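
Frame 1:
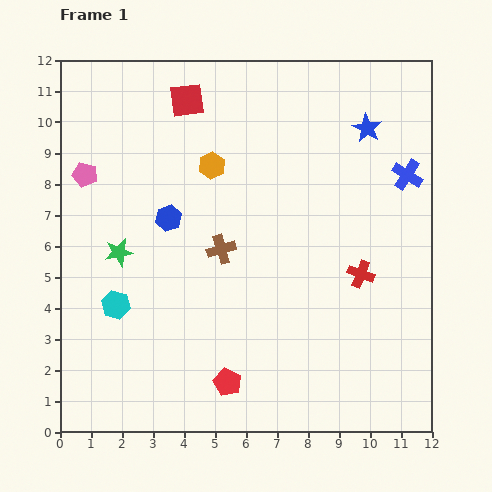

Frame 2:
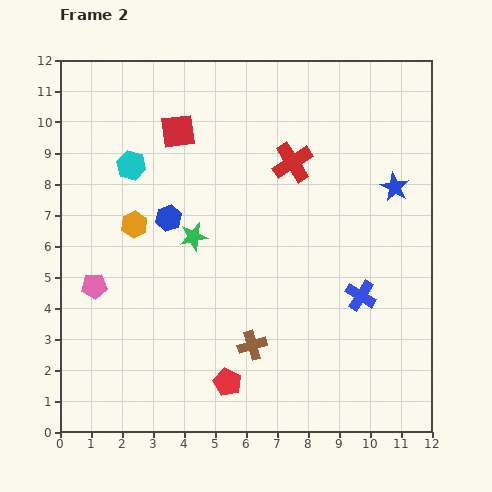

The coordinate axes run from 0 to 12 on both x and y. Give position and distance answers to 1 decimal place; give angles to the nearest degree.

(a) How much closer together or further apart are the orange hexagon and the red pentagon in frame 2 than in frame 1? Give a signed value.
-1.1

Distance in frame 1: 7.0. Distance in frame 2: 5.9.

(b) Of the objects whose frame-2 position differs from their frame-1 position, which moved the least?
the red square

(moved 1.0)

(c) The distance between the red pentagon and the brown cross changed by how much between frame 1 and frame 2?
-2.9

Distance in frame 1: 4.3. Distance in frame 2: 1.4.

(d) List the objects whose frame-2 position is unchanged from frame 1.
the red pentagon, the blue hexagon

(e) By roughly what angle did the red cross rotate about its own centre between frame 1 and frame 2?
37° clockwise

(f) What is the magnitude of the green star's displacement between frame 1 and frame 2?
2.5

The green star moved from (1.9, 5.8) to (4.3, 6.3), a distance of √(2.4² + 0.5²) ≈ 2.5.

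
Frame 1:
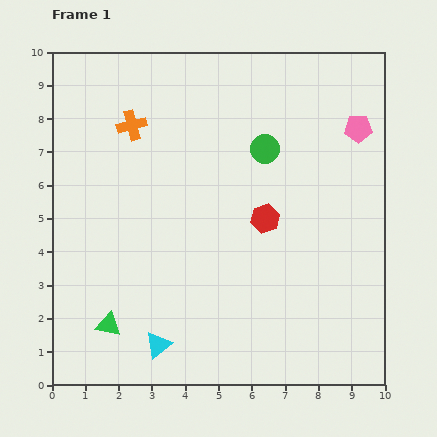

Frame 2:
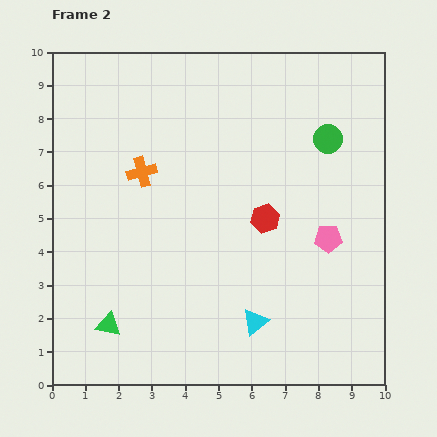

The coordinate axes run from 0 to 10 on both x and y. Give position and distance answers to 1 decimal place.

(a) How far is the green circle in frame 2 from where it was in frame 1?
1.9

The green circle moved from (6.4, 7.1) to (8.3, 7.4), a distance of √(1.9² + 0.3²) ≈ 1.9.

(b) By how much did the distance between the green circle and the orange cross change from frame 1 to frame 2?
+1.6

Distance in frame 1: 4.1. Distance in frame 2: 5.7.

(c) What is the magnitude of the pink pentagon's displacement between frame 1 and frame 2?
3.4

The pink pentagon moved from (9.2, 7.7) to (8.3, 4.4), a distance of √(0.9² + 3.3²) ≈ 3.4.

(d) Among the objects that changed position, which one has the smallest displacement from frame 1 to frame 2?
the orange cross

(moved 1.4)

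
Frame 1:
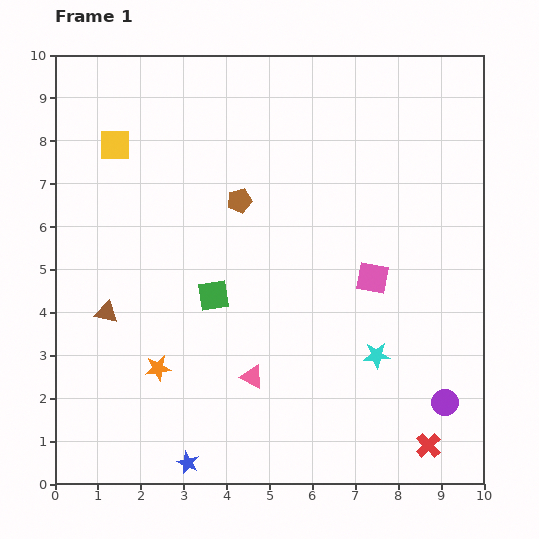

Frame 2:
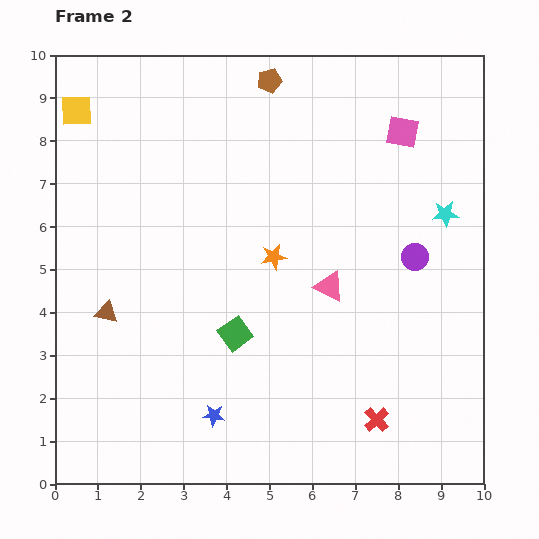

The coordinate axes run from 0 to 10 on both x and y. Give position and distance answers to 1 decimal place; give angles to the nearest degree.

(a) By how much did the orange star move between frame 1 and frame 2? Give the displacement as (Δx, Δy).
(2.7, 2.6)

The orange star was at (2.4, 2.7) in frame 1 and (5.1, 5.3) in frame 2.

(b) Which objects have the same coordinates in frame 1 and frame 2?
the brown triangle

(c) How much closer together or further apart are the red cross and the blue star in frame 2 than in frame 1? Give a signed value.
-1.8

Distance in frame 1: 5.6. Distance in frame 2: 3.8.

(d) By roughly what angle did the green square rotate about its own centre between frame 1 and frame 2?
28° counter-clockwise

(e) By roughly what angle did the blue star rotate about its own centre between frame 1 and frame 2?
18° counter-clockwise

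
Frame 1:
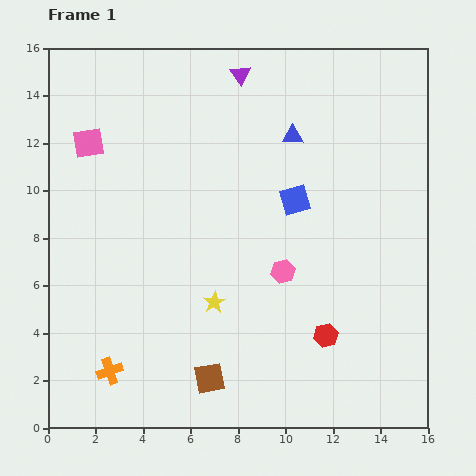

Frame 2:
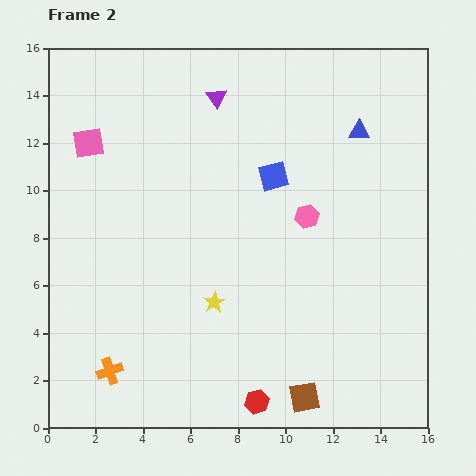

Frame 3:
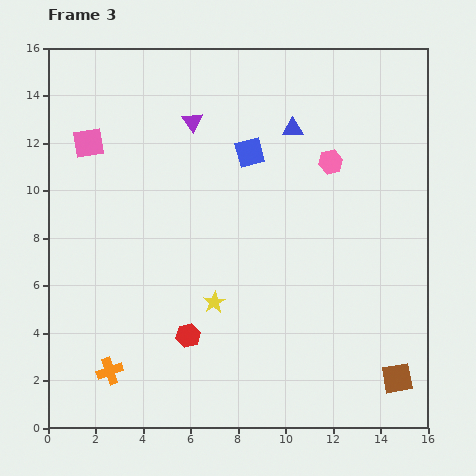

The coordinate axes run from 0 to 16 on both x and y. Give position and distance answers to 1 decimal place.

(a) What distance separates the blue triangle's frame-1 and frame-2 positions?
2.8

The blue triangle moved from (10.3, 12.3) to (13.1, 12.5), a distance of √(2.8² + 0.2²) ≈ 2.8.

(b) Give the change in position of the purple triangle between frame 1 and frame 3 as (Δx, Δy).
(-2.0, -2.0)

The purple triangle was at (8.1, 14.9) in frame 1 and (6.1, 12.9) in frame 3.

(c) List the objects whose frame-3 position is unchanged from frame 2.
the orange cross, the pink square, the yellow star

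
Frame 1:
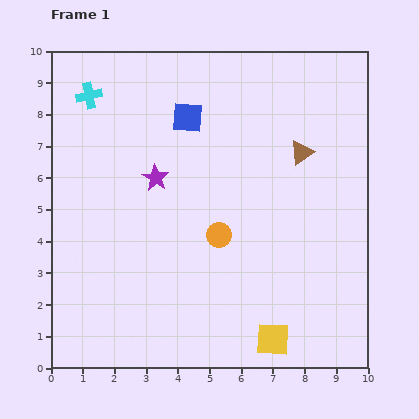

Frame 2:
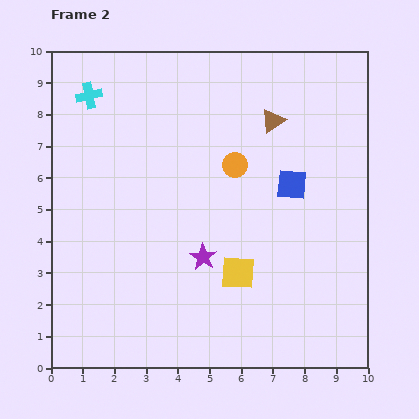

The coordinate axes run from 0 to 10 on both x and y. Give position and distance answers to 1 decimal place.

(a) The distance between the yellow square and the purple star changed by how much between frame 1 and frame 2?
-5.1

Distance in frame 1: 6.3. Distance in frame 2: 1.2.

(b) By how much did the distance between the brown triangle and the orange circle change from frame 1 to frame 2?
-1.9

Distance in frame 1: 3.7. Distance in frame 2: 1.8.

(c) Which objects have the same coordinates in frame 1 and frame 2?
the cyan cross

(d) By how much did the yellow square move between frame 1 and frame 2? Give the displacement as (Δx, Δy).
(-1.1, 2.1)

The yellow square was at (7.0, 0.9) in frame 1 and (5.9, 3.0) in frame 2.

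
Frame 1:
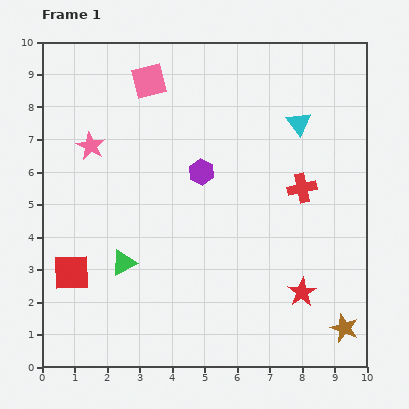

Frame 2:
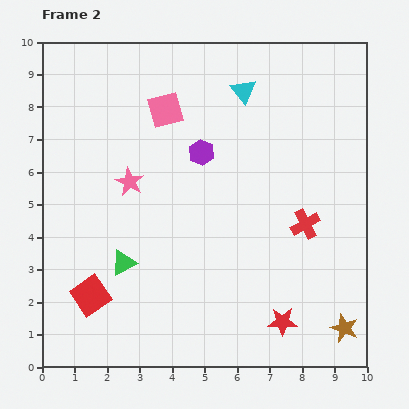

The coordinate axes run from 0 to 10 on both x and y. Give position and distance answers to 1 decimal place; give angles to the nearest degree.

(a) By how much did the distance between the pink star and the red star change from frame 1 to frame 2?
-1.5

Distance in frame 1: 7.9. Distance in frame 2: 6.4.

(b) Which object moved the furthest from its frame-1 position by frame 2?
the cyan triangle

(moved 2.0; next 1.6)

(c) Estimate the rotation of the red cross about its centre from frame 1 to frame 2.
16° counter-clockwise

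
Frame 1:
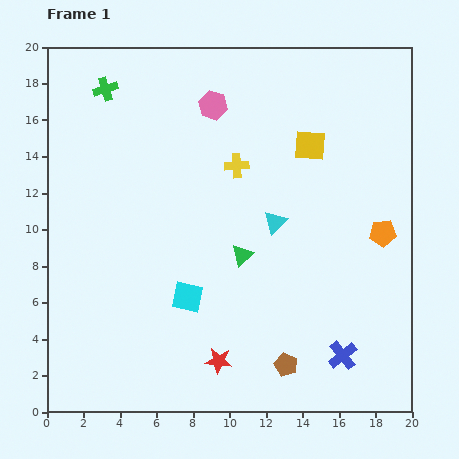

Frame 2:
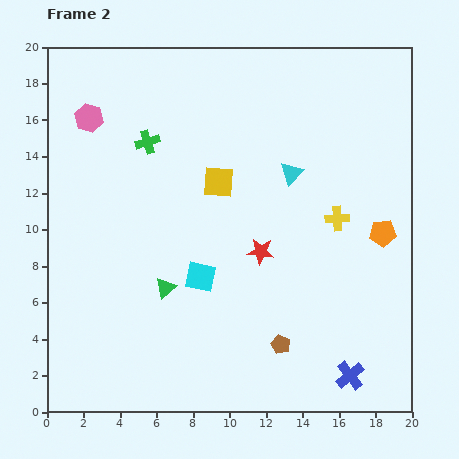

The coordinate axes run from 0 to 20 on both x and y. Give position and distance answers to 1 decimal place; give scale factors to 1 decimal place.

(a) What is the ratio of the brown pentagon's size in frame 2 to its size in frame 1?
0.8×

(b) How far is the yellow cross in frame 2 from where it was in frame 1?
6.2

The yellow cross moved from (10.4, 13.5) to (15.9, 10.6), a distance of √(5.5² + 2.9²) ≈ 6.2.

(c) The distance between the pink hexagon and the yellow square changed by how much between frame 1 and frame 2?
+2.2

Distance in frame 1: 5.7. Distance in frame 2: 7.9.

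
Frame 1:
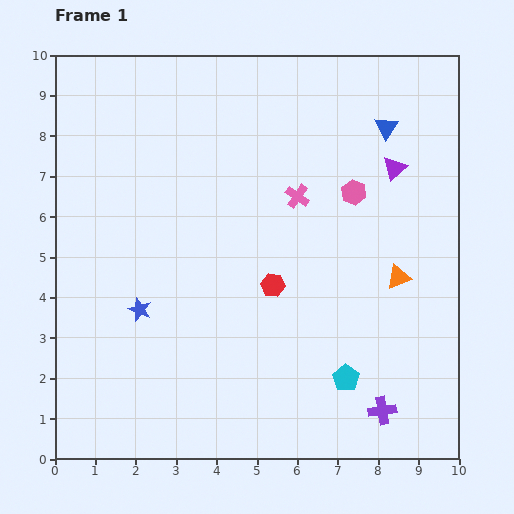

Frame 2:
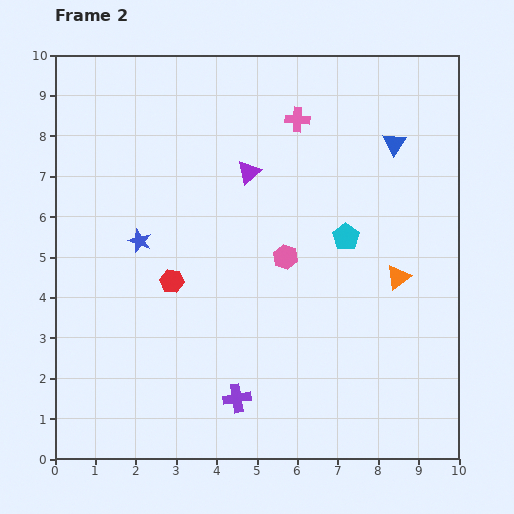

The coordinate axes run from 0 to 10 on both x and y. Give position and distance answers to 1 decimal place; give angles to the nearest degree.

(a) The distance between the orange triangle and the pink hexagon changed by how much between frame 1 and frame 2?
+0.4

Distance in frame 1: 2.4. Distance in frame 2: 2.8.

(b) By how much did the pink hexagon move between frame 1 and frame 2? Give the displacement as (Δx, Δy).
(-1.7, -1.6)

The pink hexagon was at (7.4, 6.6) in frame 1 and (5.7, 5.0) in frame 2.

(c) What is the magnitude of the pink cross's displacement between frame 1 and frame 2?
1.9

The pink cross moved from (6.0, 6.5) to (6.0, 8.4), a distance of √(0.0² + 1.9²) ≈ 1.9.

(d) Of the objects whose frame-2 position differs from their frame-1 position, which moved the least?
the blue triangle

(moved 0.4)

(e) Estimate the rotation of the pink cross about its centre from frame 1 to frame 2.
31° counter-clockwise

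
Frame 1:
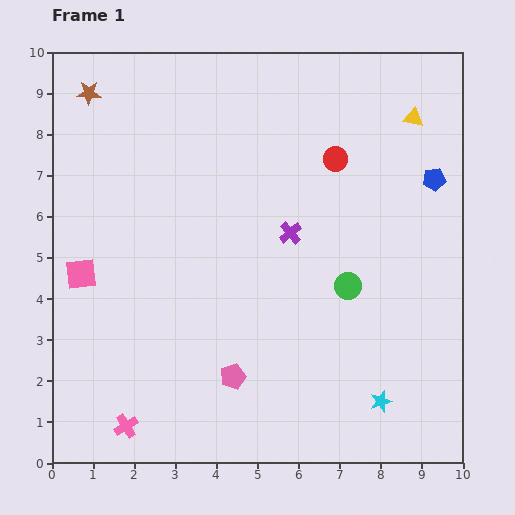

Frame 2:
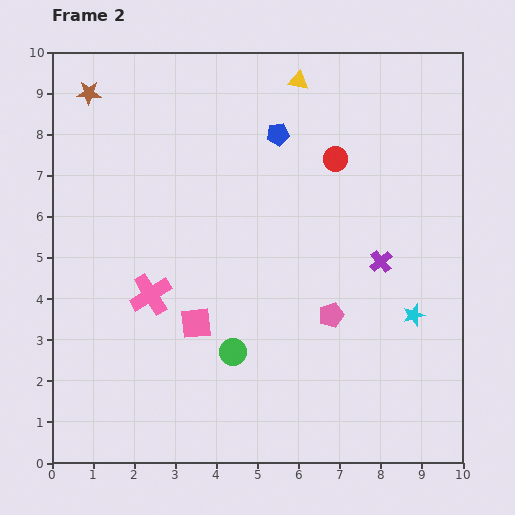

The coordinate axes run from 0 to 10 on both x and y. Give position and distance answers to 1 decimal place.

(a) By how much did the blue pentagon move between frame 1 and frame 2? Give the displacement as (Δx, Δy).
(-3.8, 1.1)

The blue pentagon was at (9.3, 6.9) in frame 1 and (5.5, 8.0) in frame 2.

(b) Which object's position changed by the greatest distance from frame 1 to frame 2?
the blue pentagon

(moved 4.0; next 3.3)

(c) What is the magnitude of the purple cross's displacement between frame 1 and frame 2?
2.3

The purple cross moved from (5.8, 5.6) to (8.0, 4.9), a distance of √(2.2² + 0.7²) ≈ 2.3.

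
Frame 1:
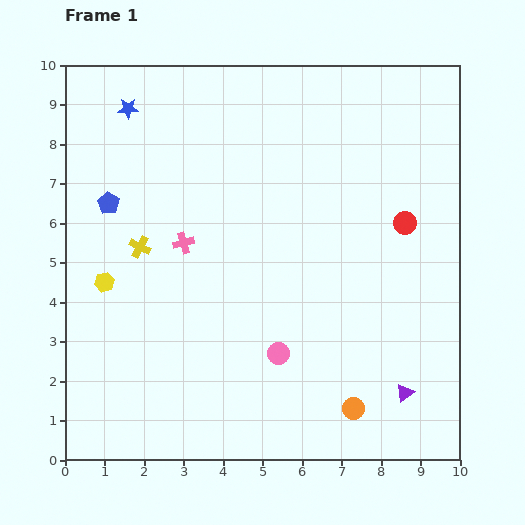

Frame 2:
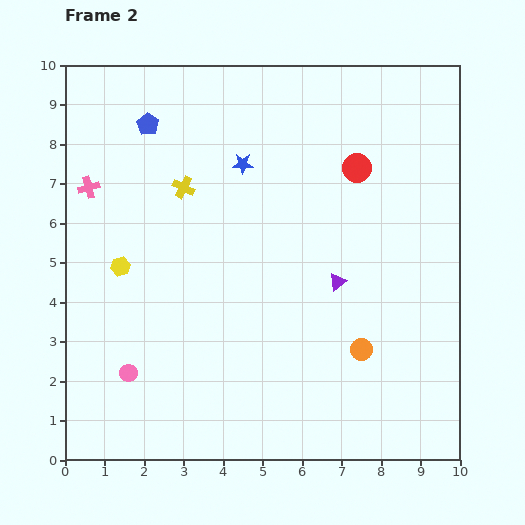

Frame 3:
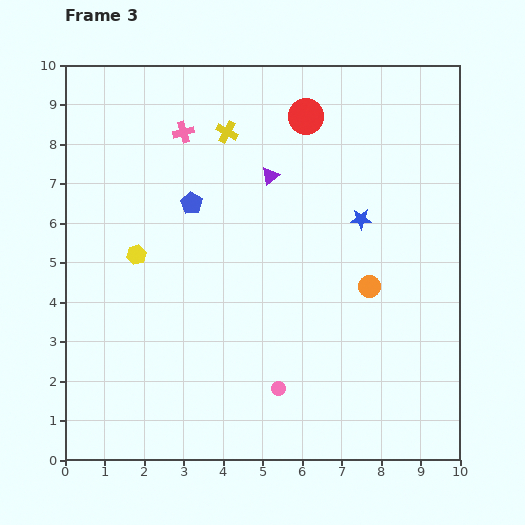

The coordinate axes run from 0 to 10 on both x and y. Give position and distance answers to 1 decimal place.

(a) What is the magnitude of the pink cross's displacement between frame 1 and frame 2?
2.8

The pink cross moved from (3.0, 5.5) to (0.6, 6.9), a distance of √(2.4² + 1.4²) ≈ 2.8.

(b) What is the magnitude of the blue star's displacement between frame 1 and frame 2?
3.2

The blue star moved from (1.6, 8.9) to (4.5, 7.5), a distance of √(2.9² + 1.4²) ≈ 3.2.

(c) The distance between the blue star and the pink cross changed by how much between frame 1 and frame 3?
+1.3

Distance in frame 1: 3.7. Distance in frame 3: 5.0.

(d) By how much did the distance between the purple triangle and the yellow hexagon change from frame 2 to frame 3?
-1.6

Distance in frame 2: 5.5. Distance in frame 3: 3.9.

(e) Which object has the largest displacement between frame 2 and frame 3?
the pink circle

(moved 3.8; next 3.3)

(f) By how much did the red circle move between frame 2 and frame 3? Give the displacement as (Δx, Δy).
(-1.3, 1.3)

The red circle was at (7.4, 7.4) in frame 2 and (6.1, 8.7) in frame 3.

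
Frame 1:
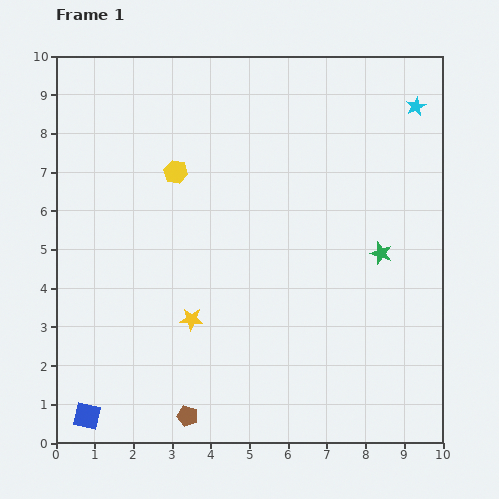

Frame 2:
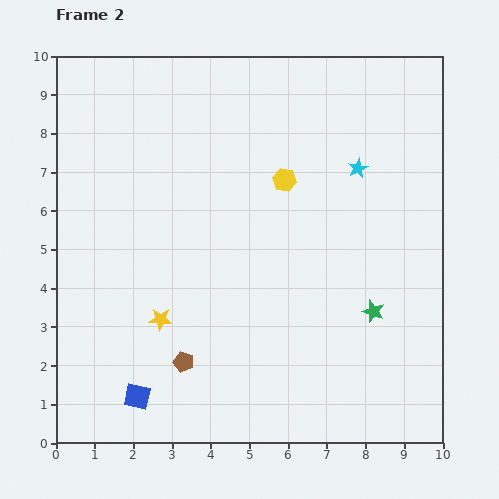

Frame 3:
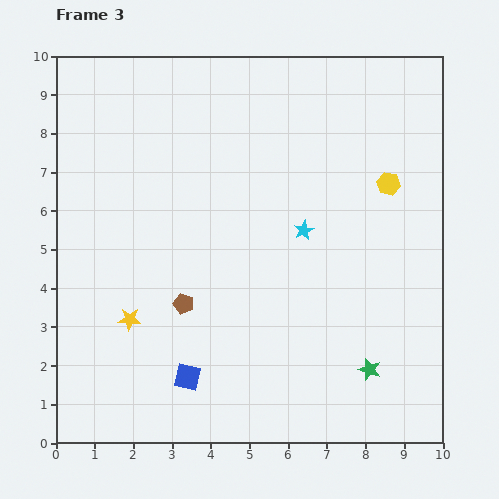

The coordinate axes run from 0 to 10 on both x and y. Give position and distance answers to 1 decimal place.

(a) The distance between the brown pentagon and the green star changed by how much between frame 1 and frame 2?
-1.4

Distance in frame 1: 6.5. Distance in frame 2: 5.1.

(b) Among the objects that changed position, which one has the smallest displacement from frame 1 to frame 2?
the yellow star

(moved 0.8)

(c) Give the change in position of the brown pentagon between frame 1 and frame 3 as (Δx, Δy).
(-0.1, 2.9)

The brown pentagon was at (3.4, 0.7) in frame 1 and (3.3, 3.6) in frame 3.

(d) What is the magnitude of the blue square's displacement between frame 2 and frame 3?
1.4

The blue square moved from (2.1, 1.2) to (3.4, 1.7), a distance of √(1.3² + 0.5²) ≈ 1.4.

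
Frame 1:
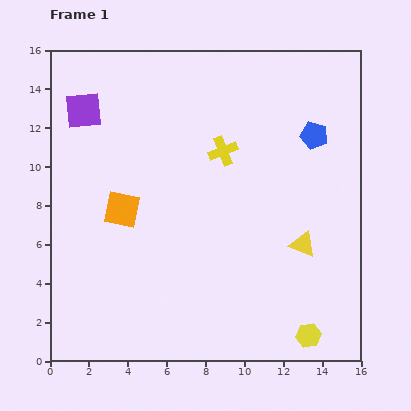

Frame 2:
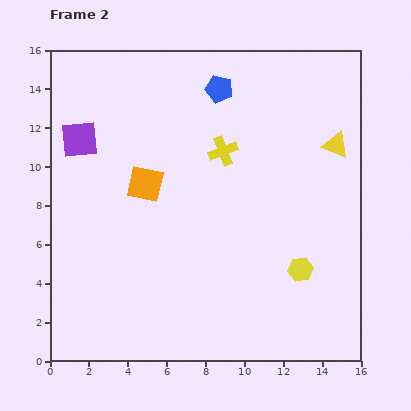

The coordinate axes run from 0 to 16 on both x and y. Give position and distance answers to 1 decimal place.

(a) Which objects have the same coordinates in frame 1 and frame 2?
the yellow cross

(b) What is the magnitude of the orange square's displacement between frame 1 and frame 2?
1.8

The orange square moved from (3.7, 7.8) to (4.9, 9.1), a distance of √(1.2² + 1.3²) ≈ 1.8.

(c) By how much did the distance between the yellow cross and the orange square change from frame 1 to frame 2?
-1.7

Distance in frame 1: 6.0. Distance in frame 2: 4.3.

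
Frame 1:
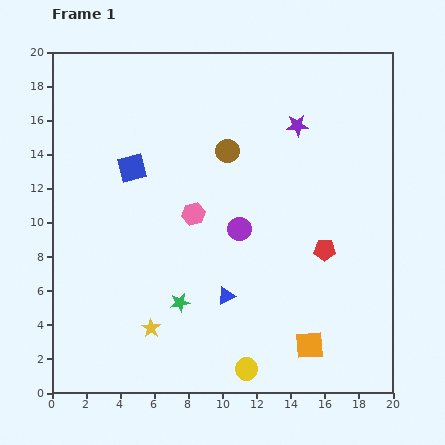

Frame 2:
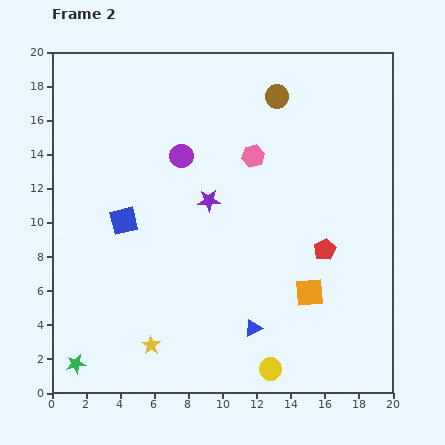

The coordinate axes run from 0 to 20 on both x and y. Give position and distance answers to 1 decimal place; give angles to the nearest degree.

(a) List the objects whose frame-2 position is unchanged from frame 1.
the red pentagon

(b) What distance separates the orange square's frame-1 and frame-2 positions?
3.1

The orange square moved from (15.1, 2.8) to (15.1, 5.9), a distance of √(0.0² + 3.1²) ≈ 3.1.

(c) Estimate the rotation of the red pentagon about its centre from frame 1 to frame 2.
29° counter-clockwise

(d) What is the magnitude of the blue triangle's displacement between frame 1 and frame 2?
2.5

The blue triangle moved from (10.2, 5.7) to (11.8, 3.8), a distance of √(1.6² + 1.9²) ≈ 2.5.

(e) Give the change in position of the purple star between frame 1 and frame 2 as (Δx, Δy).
(-5.2, -4.4)

The purple star was at (14.4, 15.7) in frame 1 and (9.2, 11.3) in frame 2.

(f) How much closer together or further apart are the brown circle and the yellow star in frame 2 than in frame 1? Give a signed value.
+5.1

Distance in frame 1: 11.3. Distance in frame 2: 16.4.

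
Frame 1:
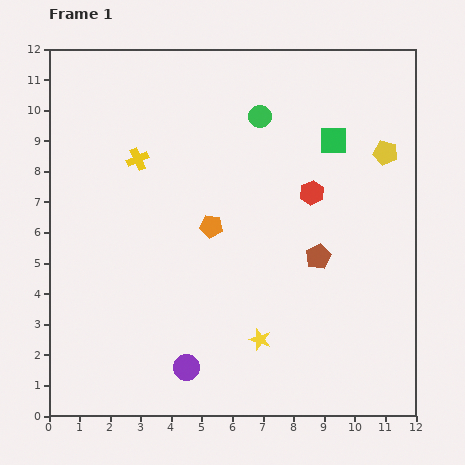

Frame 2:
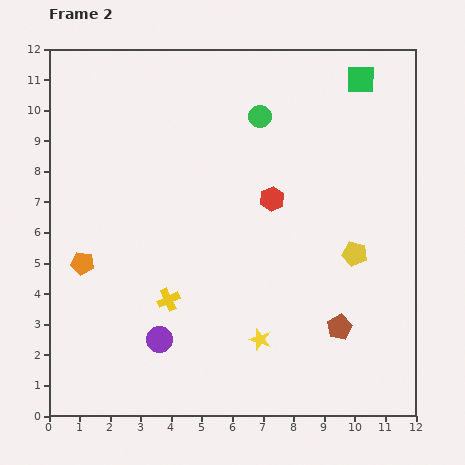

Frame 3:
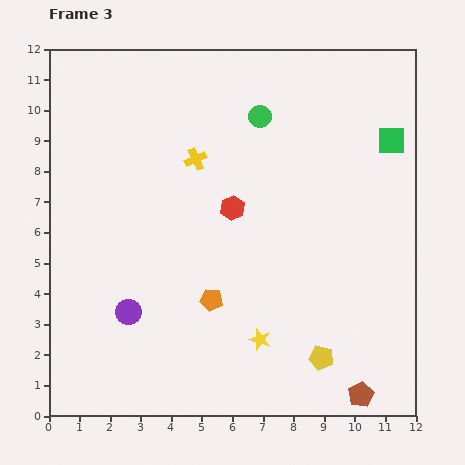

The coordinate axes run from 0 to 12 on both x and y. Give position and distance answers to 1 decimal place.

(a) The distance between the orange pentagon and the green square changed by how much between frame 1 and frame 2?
+6.0

Distance in frame 1: 4.9. Distance in frame 2: 10.9.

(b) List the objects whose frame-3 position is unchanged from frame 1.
the green circle, the yellow star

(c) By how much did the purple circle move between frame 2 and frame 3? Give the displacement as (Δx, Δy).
(-1.0, 0.9)

The purple circle was at (3.6, 2.5) in frame 2 and (2.6, 3.4) in frame 3.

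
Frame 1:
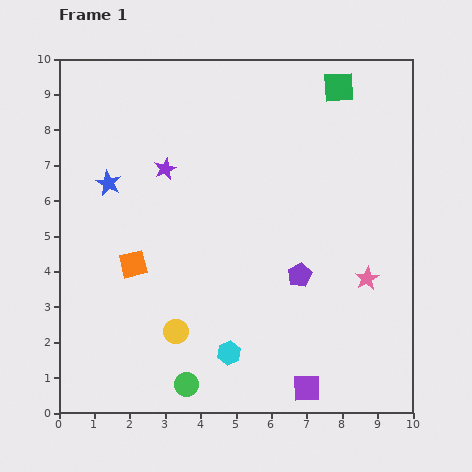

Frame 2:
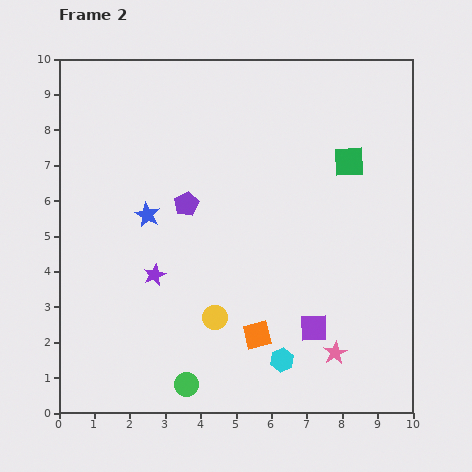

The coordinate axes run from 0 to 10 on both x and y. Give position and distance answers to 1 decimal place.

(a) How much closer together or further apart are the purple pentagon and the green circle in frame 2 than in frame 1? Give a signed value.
+0.6

Distance in frame 1: 4.5. Distance in frame 2: 5.1.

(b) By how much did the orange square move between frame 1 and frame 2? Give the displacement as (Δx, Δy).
(3.5, -2.0)

The orange square was at (2.1, 4.2) in frame 1 and (5.6, 2.2) in frame 2.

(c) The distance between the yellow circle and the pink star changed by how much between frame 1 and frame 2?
-2.1

Distance in frame 1: 5.6. Distance in frame 2: 3.5.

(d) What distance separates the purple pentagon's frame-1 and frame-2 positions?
3.8

The purple pentagon moved from (6.8, 3.9) to (3.6, 5.9), a distance of √(3.2² + 2.0²) ≈ 3.8.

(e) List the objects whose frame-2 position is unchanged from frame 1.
the green circle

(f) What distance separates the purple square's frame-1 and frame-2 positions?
1.7

The purple square moved from (7.0, 0.7) to (7.2, 2.4), a distance of √(0.2² + 1.7²) ≈ 1.7.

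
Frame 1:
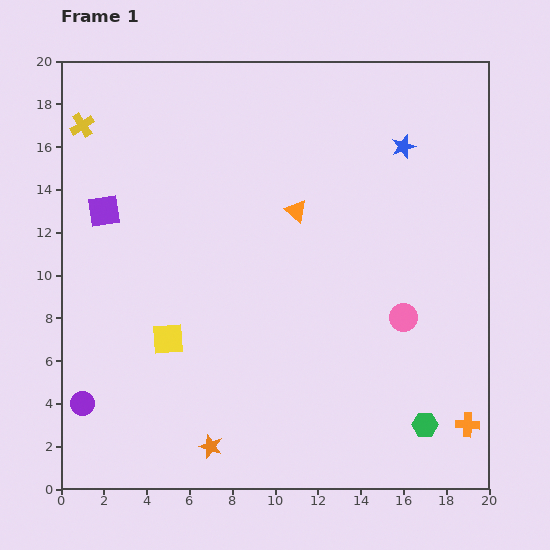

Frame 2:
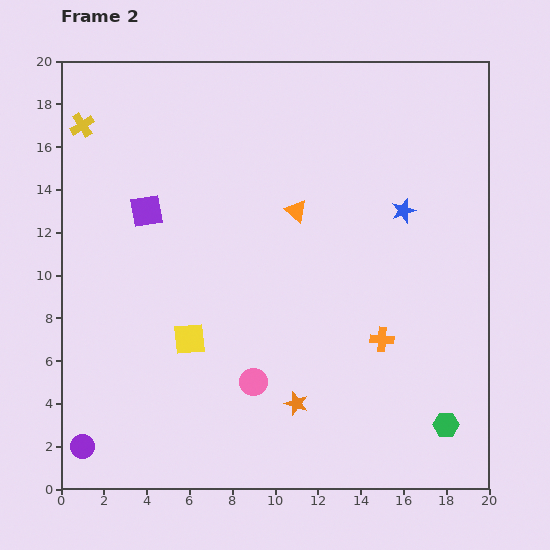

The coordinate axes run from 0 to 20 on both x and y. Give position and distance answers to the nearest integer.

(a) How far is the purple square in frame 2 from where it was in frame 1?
2

The purple square moved from (2, 13) to (4, 13), a distance of √(2² + 0²) ≈ 2.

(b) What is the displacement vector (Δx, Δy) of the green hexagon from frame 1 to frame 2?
(1, 0)

The green hexagon was at (17, 3) in frame 1 and (18, 3) in frame 2.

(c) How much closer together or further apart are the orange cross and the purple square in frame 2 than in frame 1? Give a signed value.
-7

Distance in frame 1: 20. Distance in frame 2: 13.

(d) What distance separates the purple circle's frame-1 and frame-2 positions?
2

The purple circle moved from (1, 4) to (1, 2), a distance of √(0² + 2²) ≈ 2.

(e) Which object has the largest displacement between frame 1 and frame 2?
the pink circle

(moved 8; next 6)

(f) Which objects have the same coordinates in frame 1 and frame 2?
the orange triangle, the yellow cross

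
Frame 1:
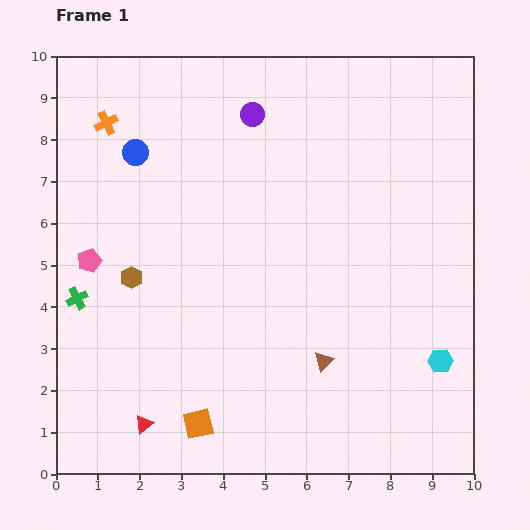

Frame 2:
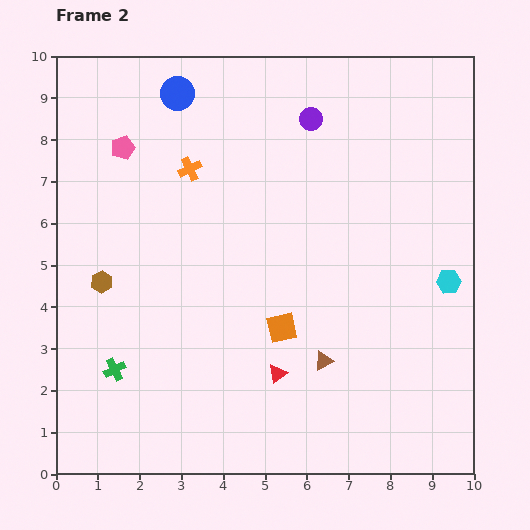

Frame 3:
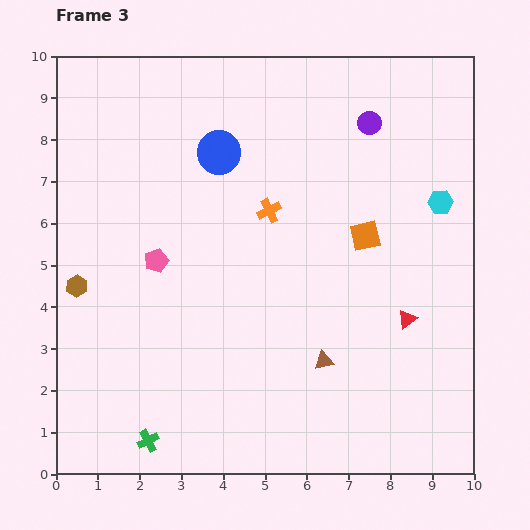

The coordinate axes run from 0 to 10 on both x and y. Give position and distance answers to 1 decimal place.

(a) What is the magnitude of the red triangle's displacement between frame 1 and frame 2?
3.4

The red triangle moved from (2.1, 1.2) to (5.3, 2.4), a distance of √(3.2² + 1.2²) ≈ 3.4.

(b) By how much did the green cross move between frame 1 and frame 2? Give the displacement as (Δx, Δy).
(0.9, -1.7)

The green cross was at (0.5, 4.2) in frame 1 and (1.4, 2.5) in frame 2.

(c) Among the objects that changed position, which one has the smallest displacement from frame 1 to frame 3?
the brown hexagon

(moved 1.3)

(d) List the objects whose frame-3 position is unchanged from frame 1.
the brown triangle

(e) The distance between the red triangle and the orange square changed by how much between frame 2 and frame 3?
+1.1

Distance in frame 2: 1.1. Distance in frame 3: 2.2.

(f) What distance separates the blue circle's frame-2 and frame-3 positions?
1.7

The blue circle moved from (2.9, 9.1) to (3.9, 7.7), a distance of √(1.0² + 1.4²) ≈ 1.7.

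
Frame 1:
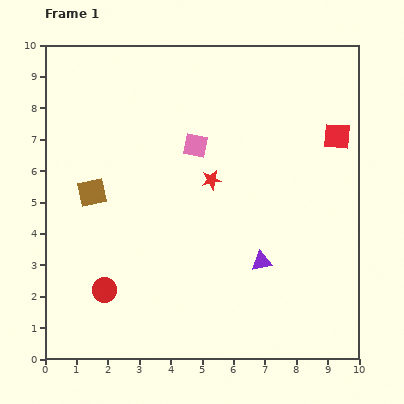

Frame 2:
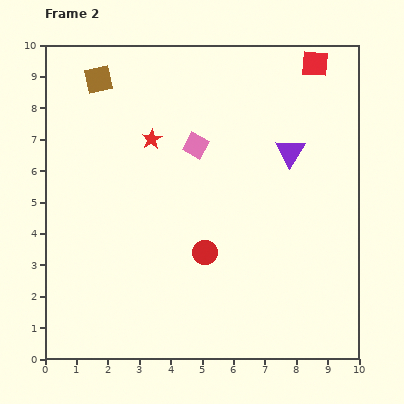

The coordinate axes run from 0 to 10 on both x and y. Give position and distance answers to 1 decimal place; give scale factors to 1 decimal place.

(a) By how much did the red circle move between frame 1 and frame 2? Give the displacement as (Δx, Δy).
(3.2, 1.2)

The red circle was at (1.9, 2.2) in frame 1 and (5.1, 3.4) in frame 2.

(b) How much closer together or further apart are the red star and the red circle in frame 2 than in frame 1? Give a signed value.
-0.9

Distance in frame 1: 4.9. Distance in frame 2: 4.0.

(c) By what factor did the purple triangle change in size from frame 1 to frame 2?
1.5×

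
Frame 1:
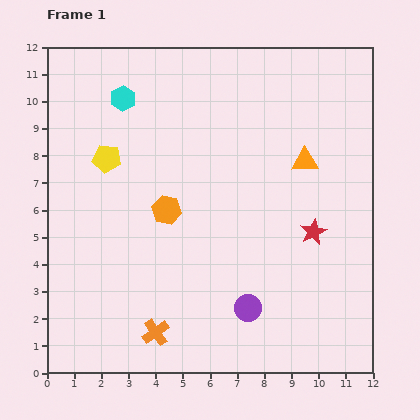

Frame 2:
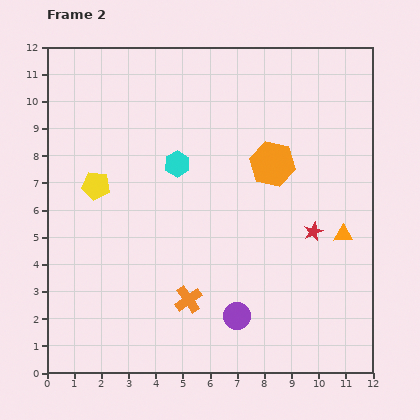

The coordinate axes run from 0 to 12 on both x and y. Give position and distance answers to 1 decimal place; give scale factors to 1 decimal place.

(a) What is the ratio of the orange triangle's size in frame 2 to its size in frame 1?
0.7×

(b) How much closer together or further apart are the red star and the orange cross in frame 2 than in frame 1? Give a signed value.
-1.7

Distance in frame 1: 6.9. Distance in frame 2: 5.2.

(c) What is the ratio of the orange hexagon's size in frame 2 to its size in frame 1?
1.6×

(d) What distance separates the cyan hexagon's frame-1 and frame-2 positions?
3.1

The cyan hexagon moved from (2.8, 10.1) to (4.8, 7.7), a distance of √(2.0² + 2.4²) ≈ 3.1.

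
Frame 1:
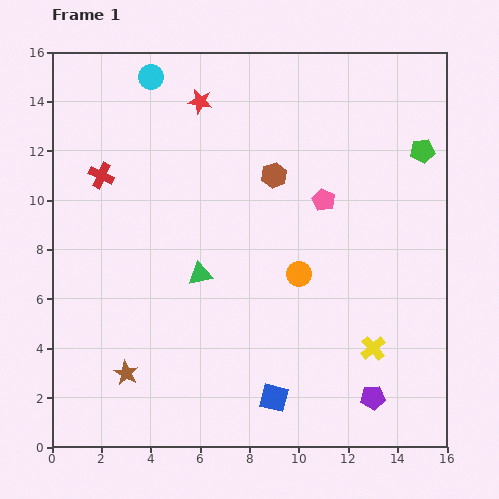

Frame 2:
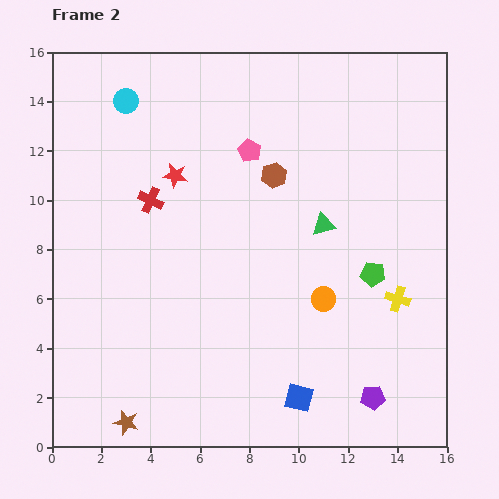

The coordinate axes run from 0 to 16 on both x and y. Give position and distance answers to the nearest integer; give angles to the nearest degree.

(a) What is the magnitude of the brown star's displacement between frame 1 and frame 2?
2

The brown star moved from (3, 3) to (3, 1), a distance of √(0² + 2²) ≈ 2.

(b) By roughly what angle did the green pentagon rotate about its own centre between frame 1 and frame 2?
16° clockwise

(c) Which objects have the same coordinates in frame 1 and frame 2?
the brown hexagon, the purple pentagon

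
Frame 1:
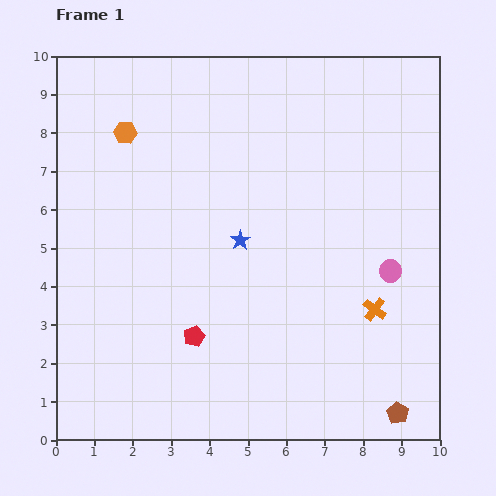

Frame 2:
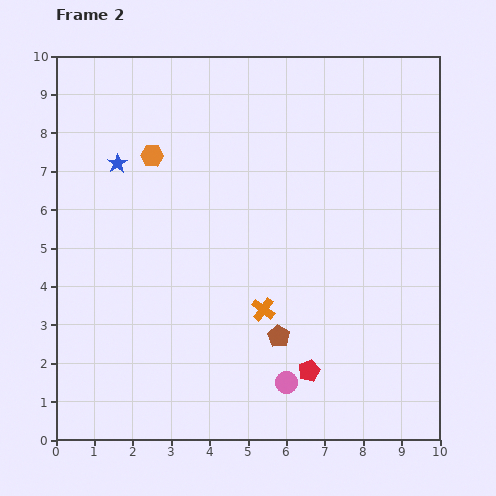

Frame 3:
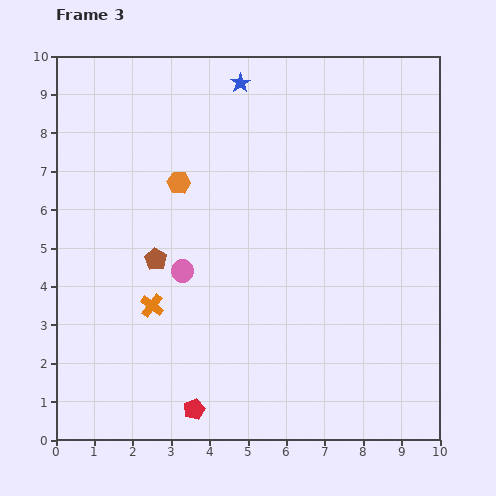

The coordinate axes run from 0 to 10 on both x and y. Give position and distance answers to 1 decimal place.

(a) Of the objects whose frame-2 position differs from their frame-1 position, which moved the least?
the orange hexagon

(moved 0.9)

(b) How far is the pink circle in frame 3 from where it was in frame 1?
5.4

The pink circle moved from (8.7, 4.4) to (3.3, 4.4), a distance of √(5.4² + 0.0²) ≈ 5.4.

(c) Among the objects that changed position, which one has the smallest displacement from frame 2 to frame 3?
the orange hexagon

(moved 1.0)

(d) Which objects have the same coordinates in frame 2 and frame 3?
none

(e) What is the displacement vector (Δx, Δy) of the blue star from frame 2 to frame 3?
(3.2, 2.1)

The blue star was at (1.6, 7.2) in frame 2 and (4.8, 9.3) in frame 3.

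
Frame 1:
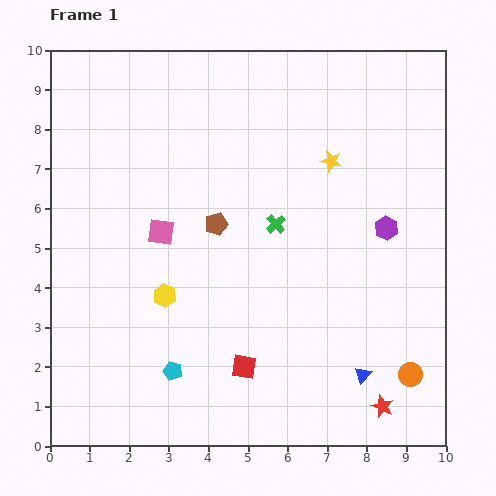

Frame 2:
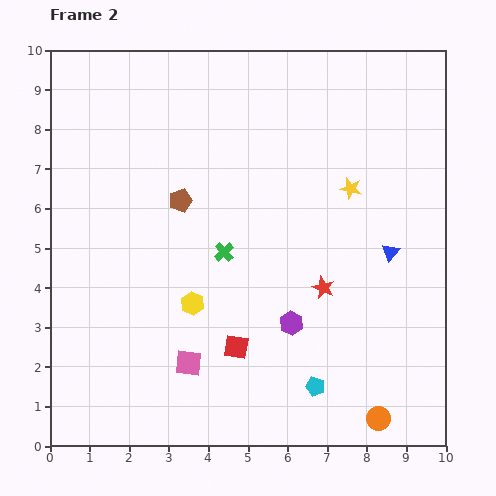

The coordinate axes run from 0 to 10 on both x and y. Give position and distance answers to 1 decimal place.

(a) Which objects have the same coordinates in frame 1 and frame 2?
none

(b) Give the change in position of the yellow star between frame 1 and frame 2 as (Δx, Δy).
(0.5, -0.7)

The yellow star was at (7.1, 7.2) in frame 1 and (7.6, 6.5) in frame 2.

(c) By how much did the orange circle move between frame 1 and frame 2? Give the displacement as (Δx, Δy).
(-0.8, -1.1)

The orange circle was at (9.1, 1.8) in frame 1 and (8.3, 0.7) in frame 2.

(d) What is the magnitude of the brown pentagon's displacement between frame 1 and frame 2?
1.1

The brown pentagon moved from (4.2, 5.6) to (3.3, 6.2), a distance of √(0.9² + 0.6²) ≈ 1.1.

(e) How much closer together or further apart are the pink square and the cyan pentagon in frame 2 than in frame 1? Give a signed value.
-0.2

Distance in frame 1: 3.5. Distance in frame 2: 3.3.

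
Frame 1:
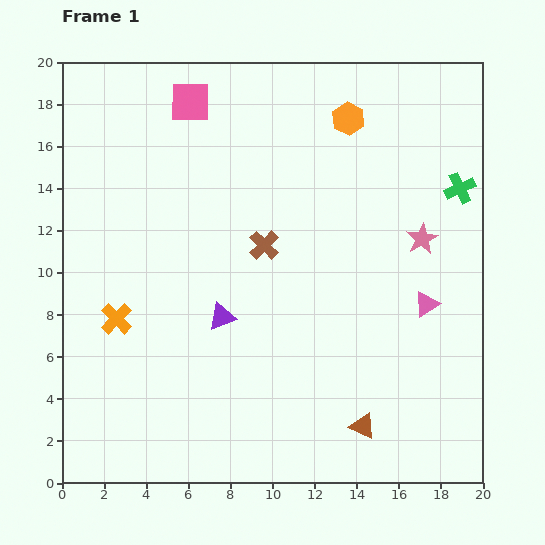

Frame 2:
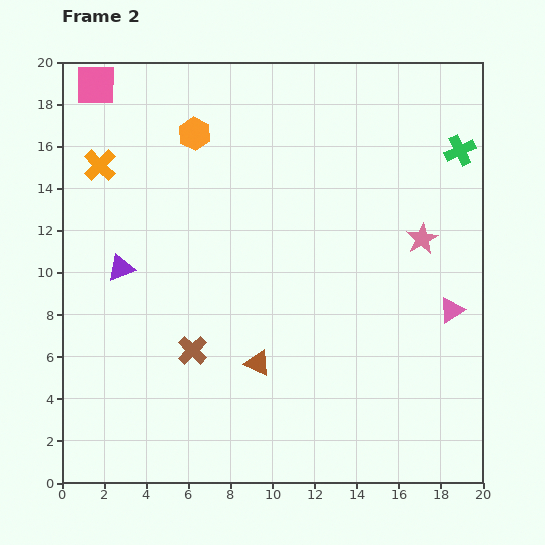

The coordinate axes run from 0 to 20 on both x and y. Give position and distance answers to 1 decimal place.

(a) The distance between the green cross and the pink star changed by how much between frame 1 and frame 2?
+1.6

Distance in frame 1: 3.0. Distance in frame 2: 4.6.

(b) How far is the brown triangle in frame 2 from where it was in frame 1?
5.8

The brown triangle moved from (14.3, 2.7) to (9.3, 5.7), a distance of √(5.0² + 3.0²) ≈ 5.8.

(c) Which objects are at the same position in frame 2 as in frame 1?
the pink star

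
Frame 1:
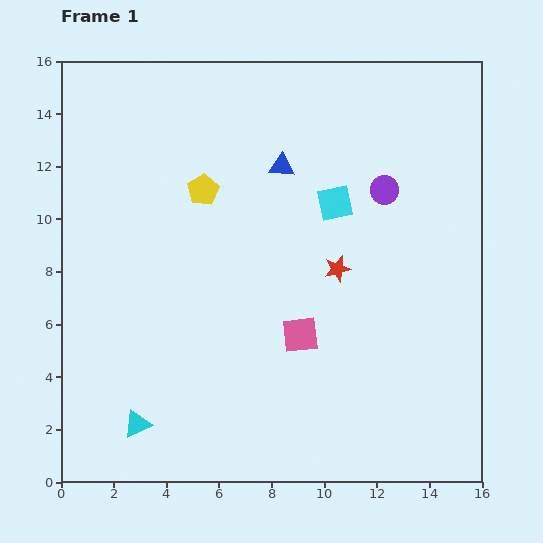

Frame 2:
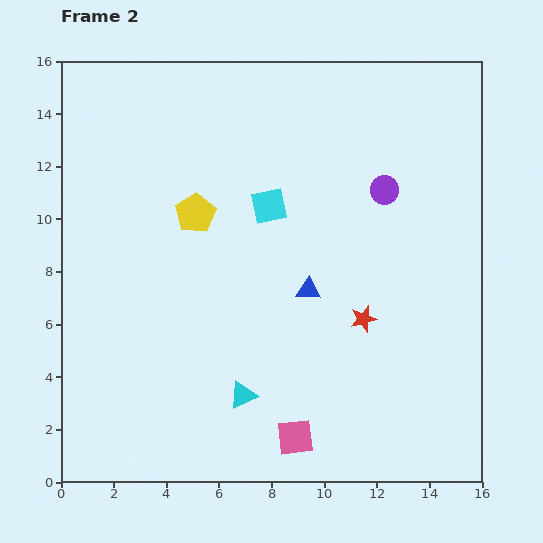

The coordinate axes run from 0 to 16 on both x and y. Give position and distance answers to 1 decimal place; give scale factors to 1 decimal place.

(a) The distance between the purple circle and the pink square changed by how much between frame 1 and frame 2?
+3.6

Distance in frame 1: 6.4. Distance in frame 2: 10.0.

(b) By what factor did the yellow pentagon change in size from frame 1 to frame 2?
1.3×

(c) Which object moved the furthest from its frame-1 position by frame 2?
the blue triangle

(moved 4.8; next 4.1)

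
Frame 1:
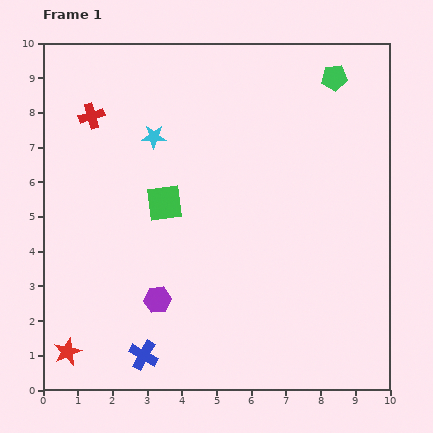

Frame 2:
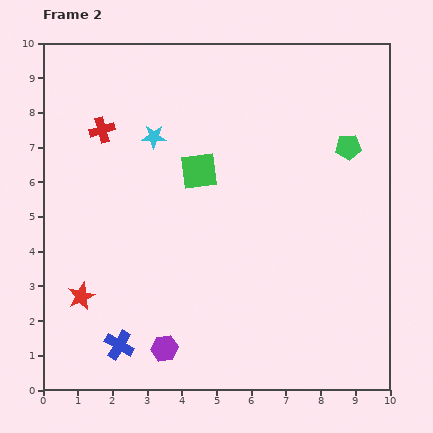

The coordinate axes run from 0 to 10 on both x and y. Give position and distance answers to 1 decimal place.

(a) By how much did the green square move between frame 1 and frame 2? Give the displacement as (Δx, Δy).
(1.0, 0.9)

The green square was at (3.5, 5.4) in frame 1 and (4.5, 6.3) in frame 2.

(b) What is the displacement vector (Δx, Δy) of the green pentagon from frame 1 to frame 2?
(0.4, -2.0)

The green pentagon was at (8.4, 9.0) in frame 1 and (8.8, 7.0) in frame 2.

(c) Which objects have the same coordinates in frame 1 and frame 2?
the cyan star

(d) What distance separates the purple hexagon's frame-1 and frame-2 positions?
1.4

The purple hexagon moved from (3.3, 2.6) to (3.5, 1.2), a distance of √(0.2² + 1.4²) ≈ 1.4.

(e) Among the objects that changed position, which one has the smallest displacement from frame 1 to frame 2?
the red cross

(moved 0.5)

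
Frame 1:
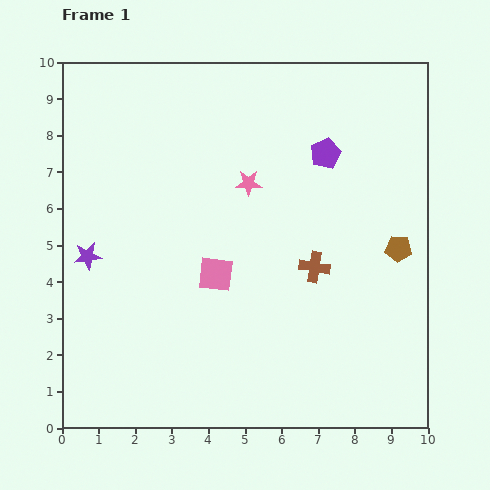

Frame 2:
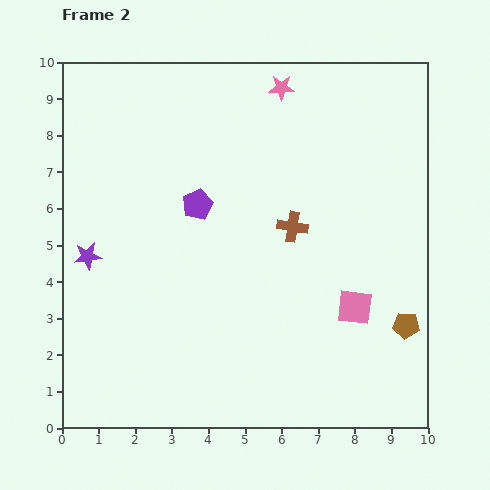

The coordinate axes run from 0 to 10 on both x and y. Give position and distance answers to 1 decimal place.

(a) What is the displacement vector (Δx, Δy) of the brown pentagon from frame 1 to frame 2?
(0.2, -2.1)

The brown pentagon was at (9.2, 4.9) in frame 1 and (9.4, 2.8) in frame 2.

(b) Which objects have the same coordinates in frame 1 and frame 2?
the purple star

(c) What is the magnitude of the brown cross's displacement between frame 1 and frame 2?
1.3

The brown cross moved from (6.9, 4.4) to (6.3, 5.5), a distance of √(0.6² + 1.1²) ≈ 1.3.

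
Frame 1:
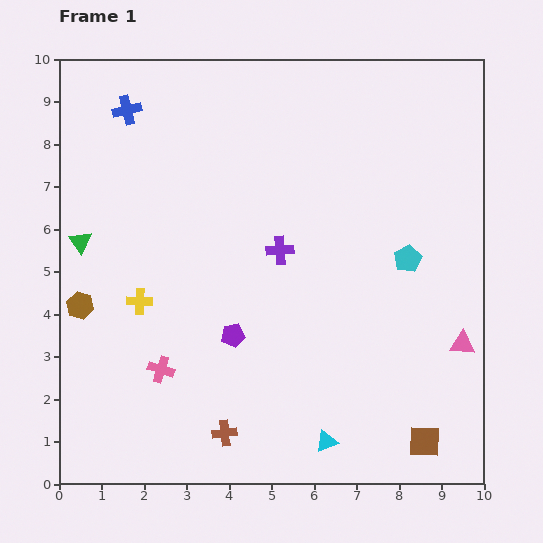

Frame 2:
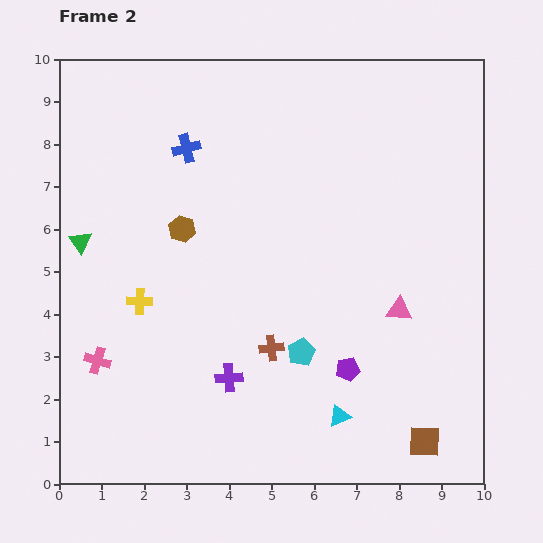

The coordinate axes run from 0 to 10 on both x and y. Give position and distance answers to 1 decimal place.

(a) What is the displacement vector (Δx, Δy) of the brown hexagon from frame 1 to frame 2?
(2.4, 1.8)

The brown hexagon was at (0.5, 4.2) in frame 1 and (2.9, 6.0) in frame 2.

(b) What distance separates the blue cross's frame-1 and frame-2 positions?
1.7

The blue cross moved from (1.6, 8.8) to (3.0, 7.9), a distance of √(1.4² + 0.9²) ≈ 1.7.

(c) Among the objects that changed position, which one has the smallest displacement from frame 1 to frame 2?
the cyan triangle

(moved 0.7)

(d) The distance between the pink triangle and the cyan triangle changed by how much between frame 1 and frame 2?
-1.0

Distance in frame 1: 3.9. Distance in frame 2: 2.9.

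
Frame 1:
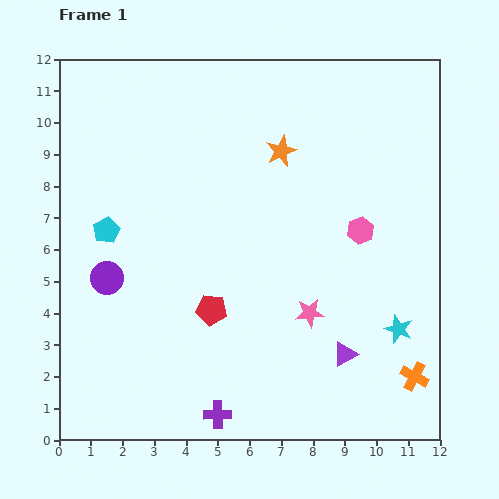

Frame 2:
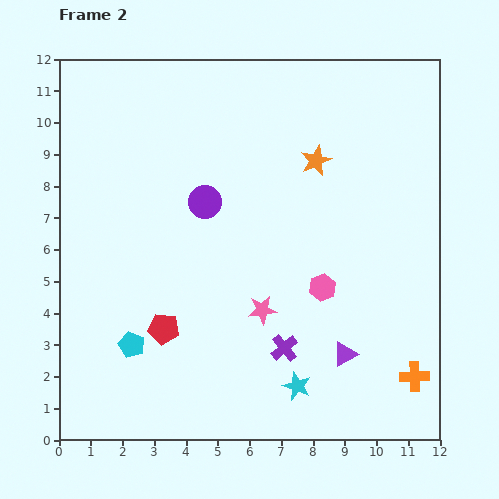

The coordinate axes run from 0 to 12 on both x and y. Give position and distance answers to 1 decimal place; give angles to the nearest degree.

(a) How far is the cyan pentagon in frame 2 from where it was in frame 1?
3.7

The cyan pentagon moved from (1.5, 6.6) to (2.3, 3.0), a distance of √(0.8² + 3.6²) ≈ 3.7.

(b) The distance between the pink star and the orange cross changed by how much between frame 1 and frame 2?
+1.3

Distance in frame 1: 3.9. Distance in frame 2: 5.2.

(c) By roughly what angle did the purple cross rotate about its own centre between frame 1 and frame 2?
38° counter-clockwise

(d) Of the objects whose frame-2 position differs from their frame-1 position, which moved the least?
the orange star

(moved 1.1)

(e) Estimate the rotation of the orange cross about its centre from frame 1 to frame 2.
30° counter-clockwise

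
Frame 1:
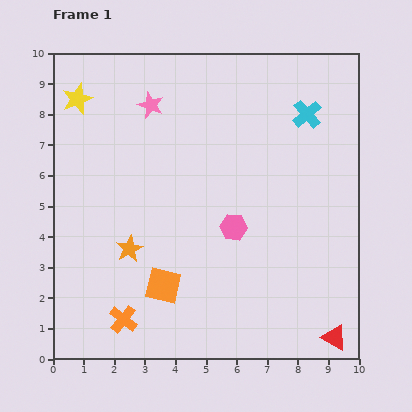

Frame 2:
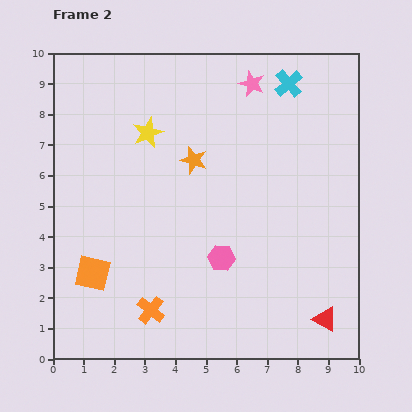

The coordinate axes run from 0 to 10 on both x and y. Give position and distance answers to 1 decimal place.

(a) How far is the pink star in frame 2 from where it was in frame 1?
3.4

The pink star moved from (3.2, 8.3) to (6.5, 9.0), a distance of √(3.3² + 0.7²) ≈ 3.4.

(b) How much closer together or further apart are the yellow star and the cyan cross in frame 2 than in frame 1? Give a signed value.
-2.6

Distance in frame 1: 7.5. Distance in frame 2: 4.9.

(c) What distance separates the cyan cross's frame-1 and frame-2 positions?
1.2

The cyan cross moved from (8.3, 8.0) to (7.7, 9.0), a distance of √(0.6² + 1.0²) ≈ 1.2.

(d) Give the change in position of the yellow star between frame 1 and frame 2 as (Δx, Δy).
(2.3, -1.1)

The yellow star was at (0.8, 8.5) in frame 1 and (3.1, 7.4) in frame 2.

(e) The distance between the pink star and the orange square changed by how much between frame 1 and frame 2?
+2.2

Distance in frame 1: 5.9. Distance in frame 2: 8.1.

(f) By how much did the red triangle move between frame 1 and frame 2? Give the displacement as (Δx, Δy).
(-0.3, 0.6)

The red triangle was at (9.2, 0.7) in frame 1 and (8.9, 1.3) in frame 2.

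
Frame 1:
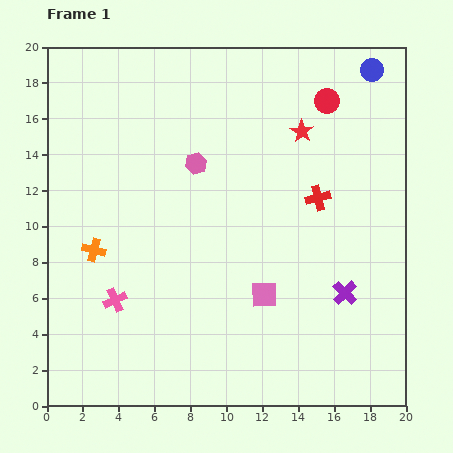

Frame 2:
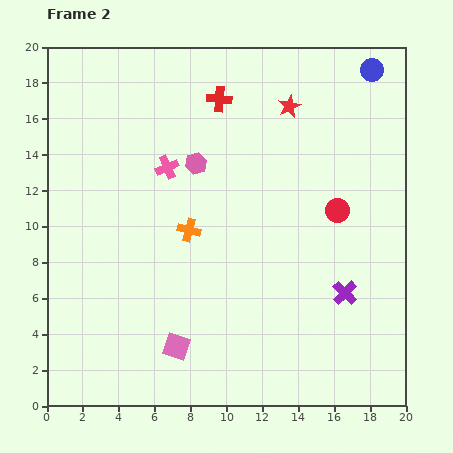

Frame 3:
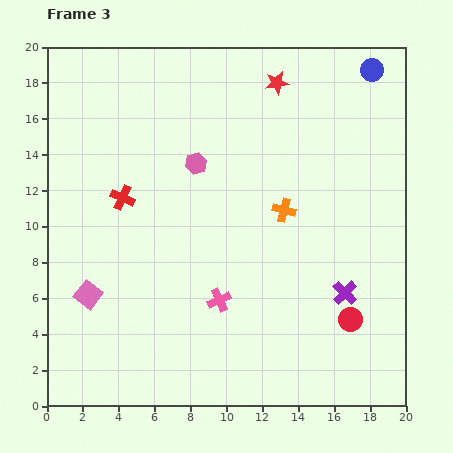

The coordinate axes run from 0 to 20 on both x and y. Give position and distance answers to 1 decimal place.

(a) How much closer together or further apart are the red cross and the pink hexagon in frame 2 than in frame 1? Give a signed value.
-3.3

Distance in frame 1: 7.1. Distance in frame 2: 3.8.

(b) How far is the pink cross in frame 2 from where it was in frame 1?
7.9

The pink cross moved from (3.8, 5.9) to (6.7, 13.3), a distance of √(2.9² + 7.4²) ≈ 7.9.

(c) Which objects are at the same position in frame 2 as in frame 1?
the blue circle, the pink hexagon, the purple cross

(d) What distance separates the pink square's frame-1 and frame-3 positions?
9.8

The pink square moved from (12.1, 6.2) to (2.3, 6.2), a distance of √(9.8² + 0.0²) ≈ 9.8.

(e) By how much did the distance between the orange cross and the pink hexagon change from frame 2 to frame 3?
+1.8

Distance in frame 2: 3.7. Distance in frame 3: 5.5.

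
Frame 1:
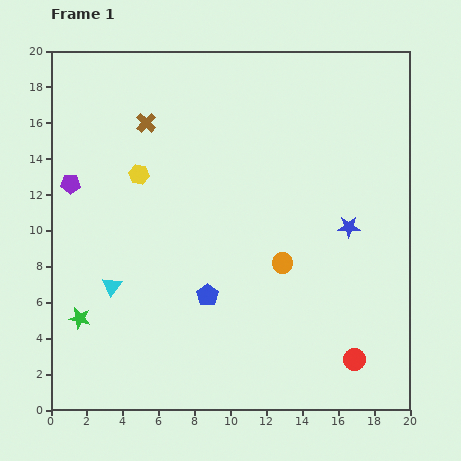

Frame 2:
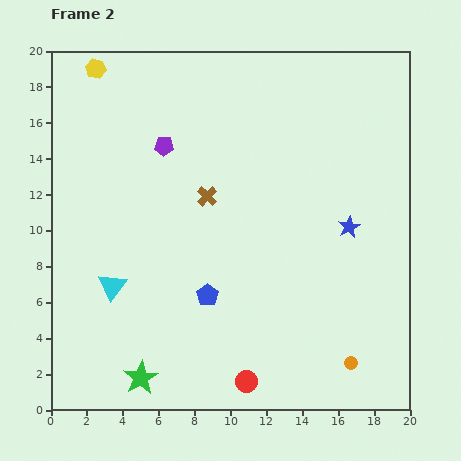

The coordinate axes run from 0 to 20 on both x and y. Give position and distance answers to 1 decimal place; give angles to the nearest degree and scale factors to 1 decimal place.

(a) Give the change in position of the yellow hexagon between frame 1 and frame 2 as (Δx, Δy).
(-2.4, 5.9)

The yellow hexagon was at (4.9, 13.1) in frame 1 and (2.5, 19.0) in frame 2.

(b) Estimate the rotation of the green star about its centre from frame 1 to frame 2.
29° clockwise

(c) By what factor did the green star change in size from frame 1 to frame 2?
1.6×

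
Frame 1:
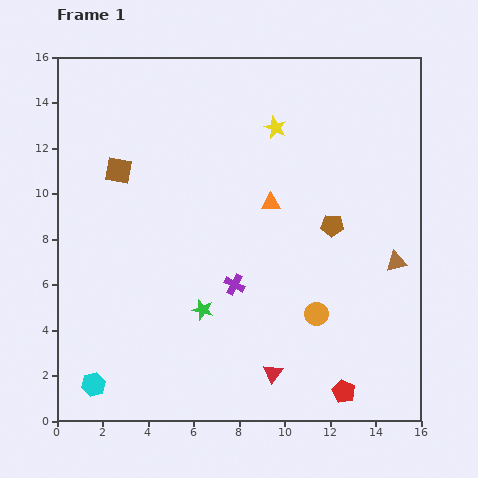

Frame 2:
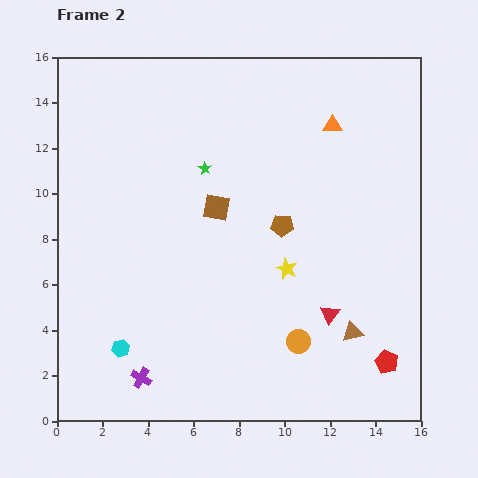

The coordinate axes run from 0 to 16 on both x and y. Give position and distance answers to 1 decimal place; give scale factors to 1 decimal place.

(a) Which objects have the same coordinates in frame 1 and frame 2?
none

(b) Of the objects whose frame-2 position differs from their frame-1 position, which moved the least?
the orange circle

(moved 1.4)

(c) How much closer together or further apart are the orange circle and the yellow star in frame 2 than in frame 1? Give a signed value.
-5.2

Distance in frame 1: 8.4. Distance in frame 2: 3.2.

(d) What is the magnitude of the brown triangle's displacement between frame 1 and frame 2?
3.6

The brown triangle moved from (14.9, 7.0) to (13.0, 3.9), a distance of √(1.9² + 3.1²) ≈ 3.6.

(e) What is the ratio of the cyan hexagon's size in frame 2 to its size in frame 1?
0.7×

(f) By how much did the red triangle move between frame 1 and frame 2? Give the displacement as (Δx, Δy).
(2.5, 2.6)

The red triangle was at (9.5, 2.1) in frame 1 and (12.0, 4.7) in frame 2.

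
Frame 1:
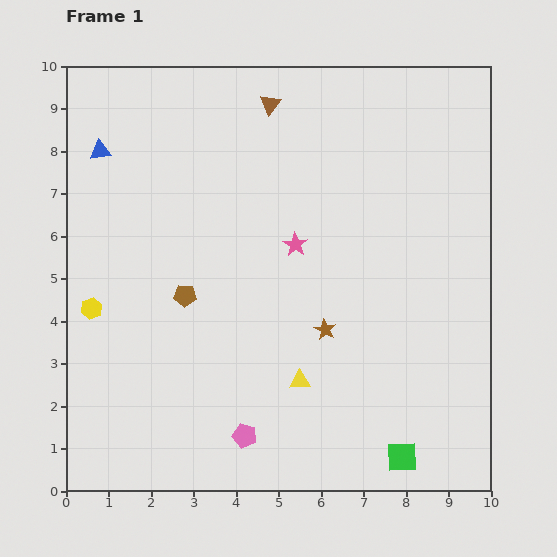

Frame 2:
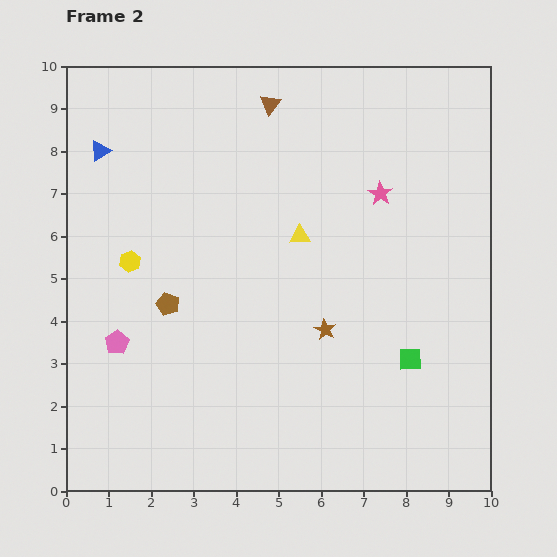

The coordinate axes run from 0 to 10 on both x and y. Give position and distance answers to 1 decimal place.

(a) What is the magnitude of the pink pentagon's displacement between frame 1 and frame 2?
3.7

The pink pentagon moved from (4.2, 1.3) to (1.2, 3.5), a distance of √(3.0² + 2.2²) ≈ 3.7.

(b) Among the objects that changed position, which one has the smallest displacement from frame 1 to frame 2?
the brown pentagon

(moved 0.4)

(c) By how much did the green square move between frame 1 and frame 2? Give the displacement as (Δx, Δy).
(0.2, 2.3)

The green square was at (7.9, 0.8) in frame 1 and (8.1, 3.1) in frame 2.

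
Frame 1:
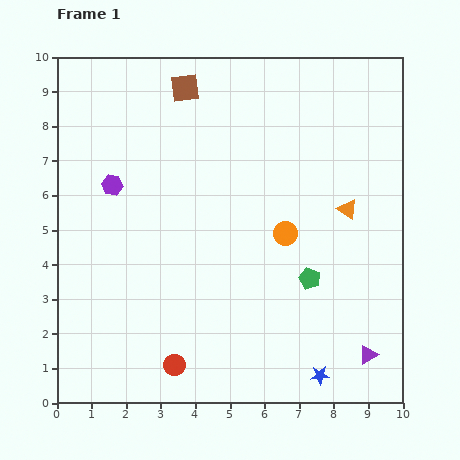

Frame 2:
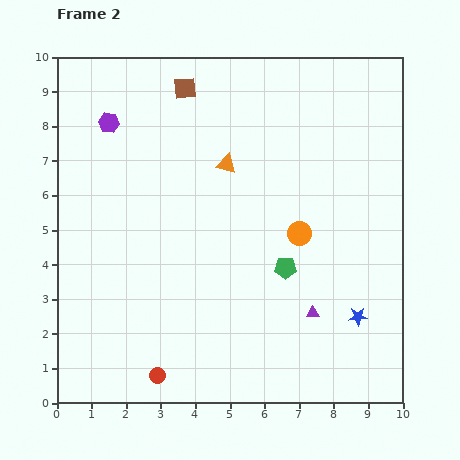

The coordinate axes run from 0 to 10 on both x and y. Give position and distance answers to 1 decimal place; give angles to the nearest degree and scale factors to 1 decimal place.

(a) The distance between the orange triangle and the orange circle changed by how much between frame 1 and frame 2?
+1.0

Distance in frame 1: 1.9. Distance in frame 2: 2.9.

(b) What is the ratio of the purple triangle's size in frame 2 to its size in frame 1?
0.7×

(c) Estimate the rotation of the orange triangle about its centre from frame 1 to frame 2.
18° counter-clockwise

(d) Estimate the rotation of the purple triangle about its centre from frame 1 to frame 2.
29° clockwise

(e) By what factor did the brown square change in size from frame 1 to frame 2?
0.8×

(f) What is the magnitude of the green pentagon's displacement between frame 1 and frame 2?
0.8

The green pentagon moved from (7.3, 3.6) to (6.6, 3.9), a distance of √(0.7² + 0.3²) ≈ 0.8.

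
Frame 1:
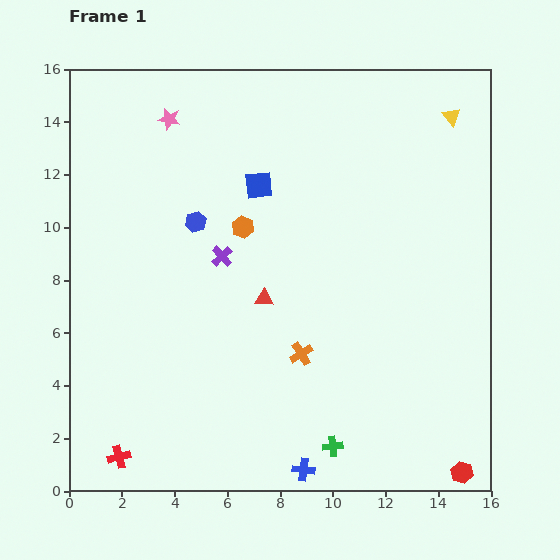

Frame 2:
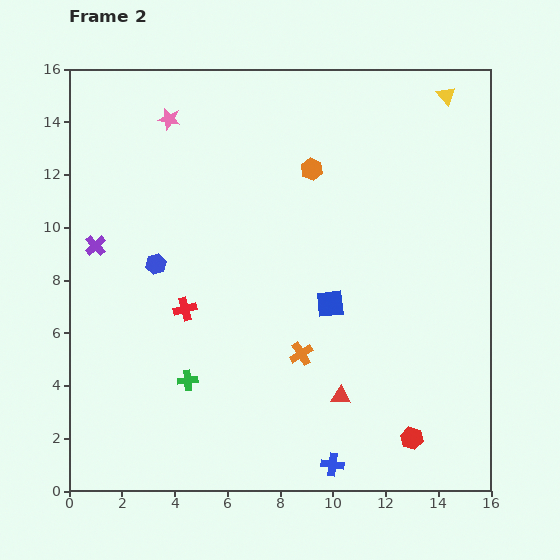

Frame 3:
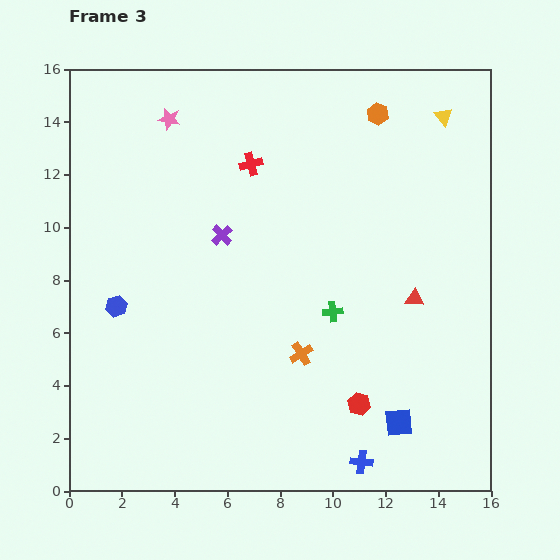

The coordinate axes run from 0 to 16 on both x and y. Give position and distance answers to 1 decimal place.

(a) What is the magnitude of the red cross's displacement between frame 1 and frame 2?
6.1

The red cross moved from (1.9, 1.3) to (4.4, 6.9), a distance of √(2.5² + 5.6²) ≈ 6.1.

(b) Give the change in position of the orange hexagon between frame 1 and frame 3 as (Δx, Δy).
(5.1, 4.3)

The orange hexagon was at (6.6, 10.0) in frame 1 and (11.7, 14.3) in frame 3.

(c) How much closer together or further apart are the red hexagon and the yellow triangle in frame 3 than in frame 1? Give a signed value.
-2.1

Distance in frame 1: 13.5. Distance in frame 3: 11.4.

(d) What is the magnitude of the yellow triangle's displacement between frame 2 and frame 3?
0.8

The yellow triangle moved from (14.3, 15.0) to (14.2, 14.2), a distance of √(0.1² + 0.8²) ≈ 0.8.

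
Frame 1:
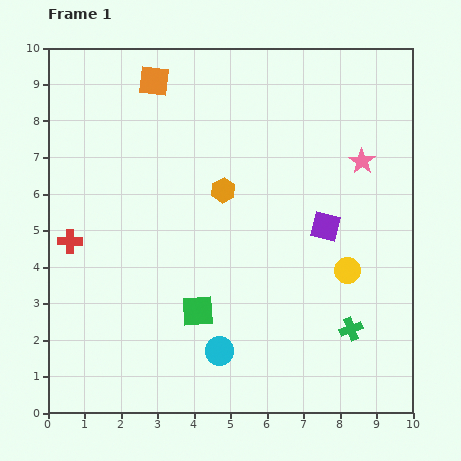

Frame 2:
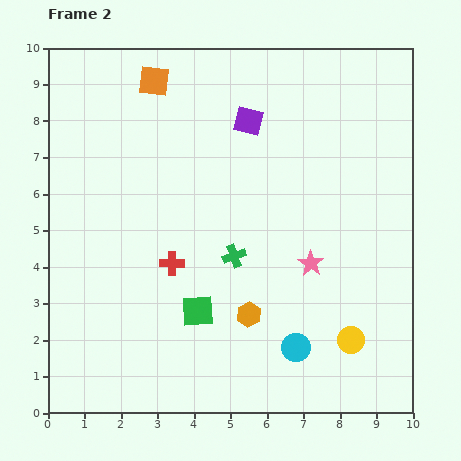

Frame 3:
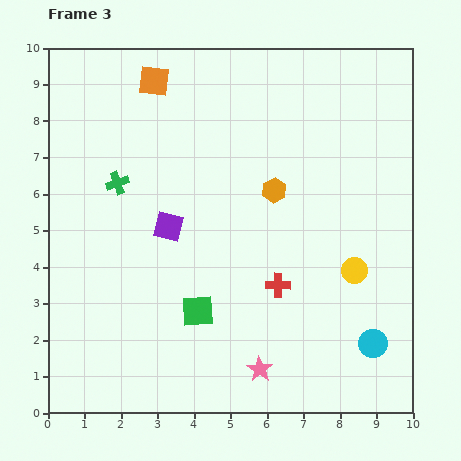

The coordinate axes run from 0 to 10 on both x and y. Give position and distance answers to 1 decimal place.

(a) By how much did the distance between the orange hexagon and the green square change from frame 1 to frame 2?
-2.0

Distance in frame 1: 3.4. Distance in frame 2: 1.4.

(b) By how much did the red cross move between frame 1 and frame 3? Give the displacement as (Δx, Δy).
(5.7, -1.2)

The red cross was at (0.6, 4.7) in frame 1 and (6.3, 3.5) in frame 3.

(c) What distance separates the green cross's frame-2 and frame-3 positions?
3.8

The green cross moved from (5.1, 4.3) to (1.9, 6.3), a distance of √(3.2² + 2.0²) ≈ 3.8.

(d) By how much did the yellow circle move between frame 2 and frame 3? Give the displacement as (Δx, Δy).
(0.1, 1.9)

The yellow circle was at (8.3, 2.0) in frame 2 and (8.4, 3.9) in frame 3.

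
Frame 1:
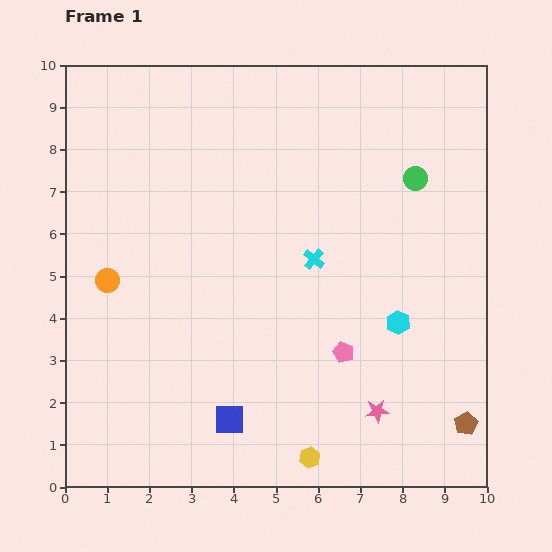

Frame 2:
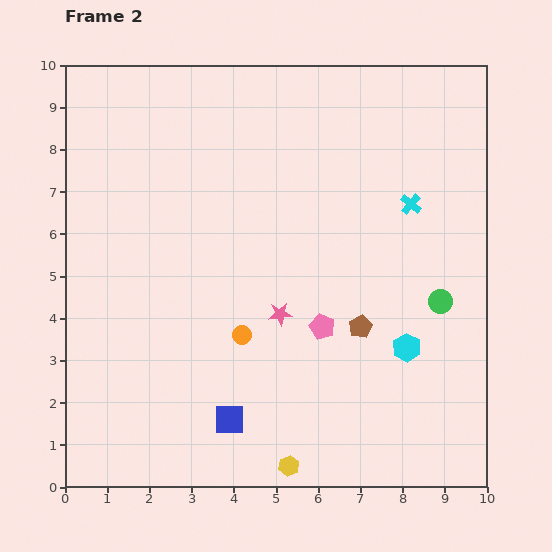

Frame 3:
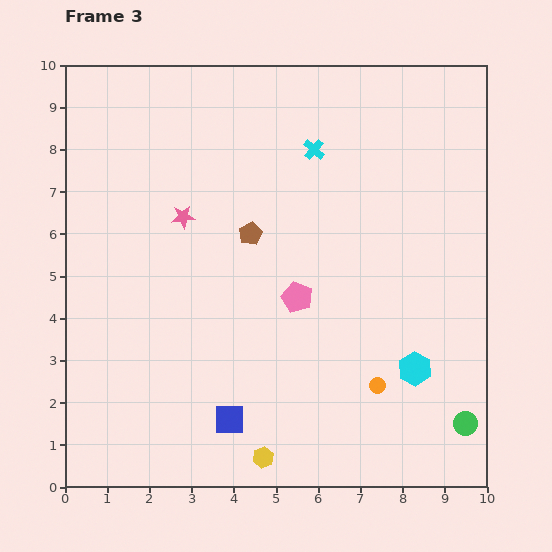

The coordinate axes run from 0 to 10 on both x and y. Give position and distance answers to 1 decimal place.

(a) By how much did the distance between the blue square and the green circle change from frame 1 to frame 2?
-1.5

Distance in frame 1: 7.2. Distance in frame 2: 5.7.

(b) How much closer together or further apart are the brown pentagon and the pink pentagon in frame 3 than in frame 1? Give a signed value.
-1.5

Distance in frame 1: 3.4. Distance in frame 3: 1.9.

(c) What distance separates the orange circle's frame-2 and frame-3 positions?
3.4

The orange circle moved from (4.2, 3.6) to (7.4, 2.4), a distance of √(3.2² + 1.2²) ≈ 3.4.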